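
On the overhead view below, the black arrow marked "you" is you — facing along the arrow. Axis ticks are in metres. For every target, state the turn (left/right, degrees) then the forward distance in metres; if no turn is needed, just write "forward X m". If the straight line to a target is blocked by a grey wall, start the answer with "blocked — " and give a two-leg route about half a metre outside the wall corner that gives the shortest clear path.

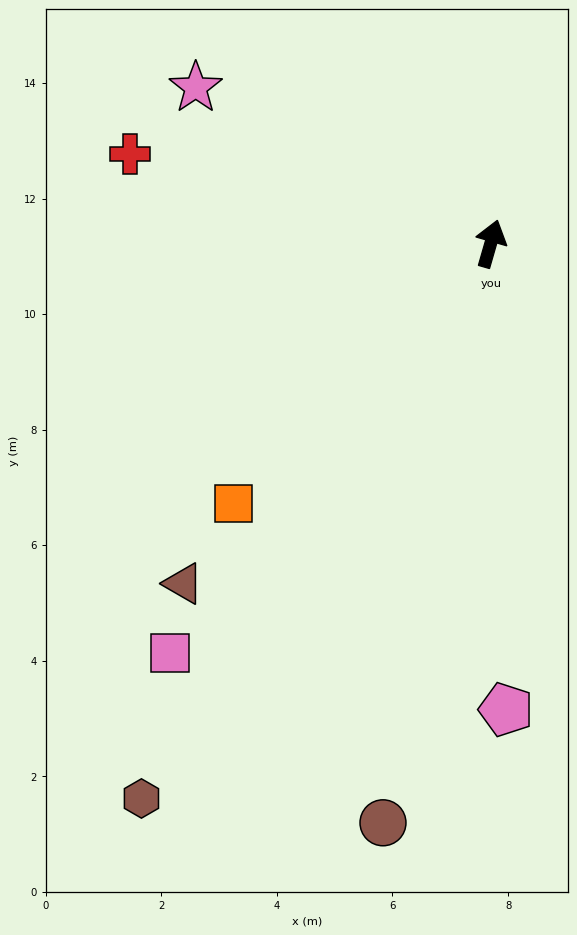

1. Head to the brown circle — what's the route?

turn right 174°, forward 10.2 m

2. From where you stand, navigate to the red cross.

turn left 92°, forward 6.4 m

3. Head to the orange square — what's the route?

turn left 151°, forward 6.3 m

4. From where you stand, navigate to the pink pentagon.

turn right 162°, forward 8.1 m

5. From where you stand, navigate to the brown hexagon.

turn left 164°, forward 11.3 m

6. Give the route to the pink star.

turn left 78°, forward 5.8 m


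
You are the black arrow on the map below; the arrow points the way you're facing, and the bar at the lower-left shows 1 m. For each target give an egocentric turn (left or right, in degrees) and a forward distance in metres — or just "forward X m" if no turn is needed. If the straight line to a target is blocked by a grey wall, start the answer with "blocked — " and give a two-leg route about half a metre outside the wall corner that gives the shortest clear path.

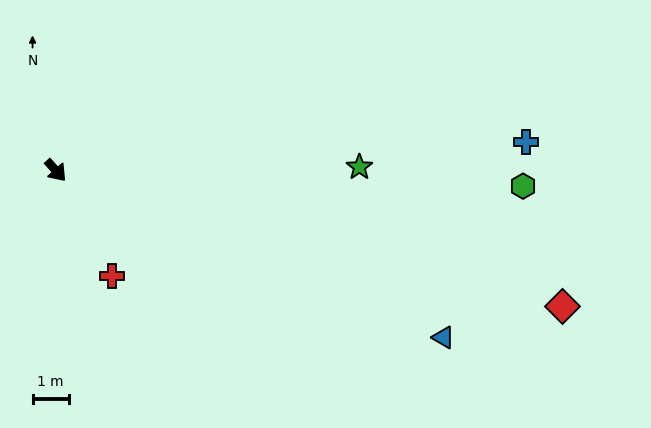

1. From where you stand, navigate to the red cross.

turn right 14°, forward 3.3 m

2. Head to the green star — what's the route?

turn left 49°, forward 8.4 m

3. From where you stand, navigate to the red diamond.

turn left 33°, forward 14.6 m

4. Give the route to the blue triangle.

turn left 25°, forward 11.7 m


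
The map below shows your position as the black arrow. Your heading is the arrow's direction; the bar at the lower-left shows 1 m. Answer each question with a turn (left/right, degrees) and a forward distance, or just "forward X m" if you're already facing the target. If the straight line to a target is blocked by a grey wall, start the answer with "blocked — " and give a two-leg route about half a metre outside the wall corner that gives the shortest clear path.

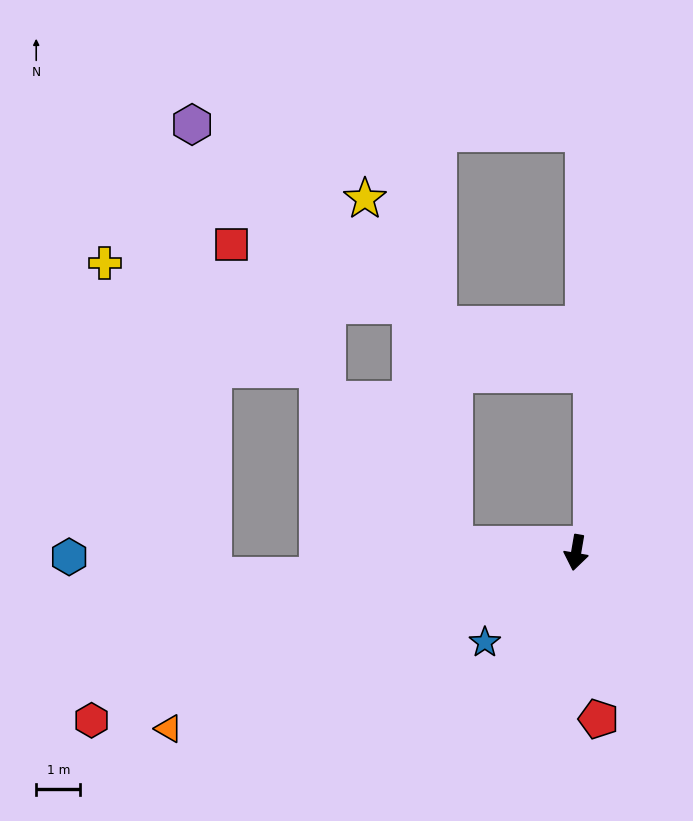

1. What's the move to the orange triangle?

turn right 57°, forward 10.0 m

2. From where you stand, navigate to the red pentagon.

turn left 17°, forward 3.8 m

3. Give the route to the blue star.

turn right 36°, forward 2.9 m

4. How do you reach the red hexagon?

turn right 61°, forward 11.6 m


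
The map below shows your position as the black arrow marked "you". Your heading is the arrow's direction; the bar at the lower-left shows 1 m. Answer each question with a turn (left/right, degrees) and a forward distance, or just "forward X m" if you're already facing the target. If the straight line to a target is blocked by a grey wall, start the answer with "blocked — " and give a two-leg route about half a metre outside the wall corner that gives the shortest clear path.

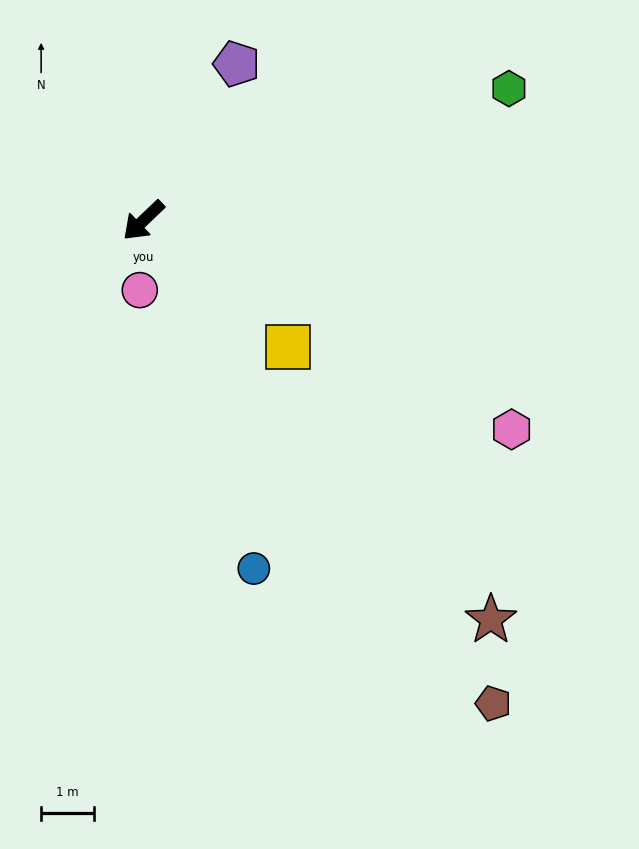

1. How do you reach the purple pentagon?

turn right 164°, forward 3.4 m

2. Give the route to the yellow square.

turn left 95°, forward 3.6 m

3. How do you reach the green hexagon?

turn left 156°, forward 7.3 m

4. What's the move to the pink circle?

turn left 43°, forward 1.3 m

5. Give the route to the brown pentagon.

turn left 82°, forward 11.3 m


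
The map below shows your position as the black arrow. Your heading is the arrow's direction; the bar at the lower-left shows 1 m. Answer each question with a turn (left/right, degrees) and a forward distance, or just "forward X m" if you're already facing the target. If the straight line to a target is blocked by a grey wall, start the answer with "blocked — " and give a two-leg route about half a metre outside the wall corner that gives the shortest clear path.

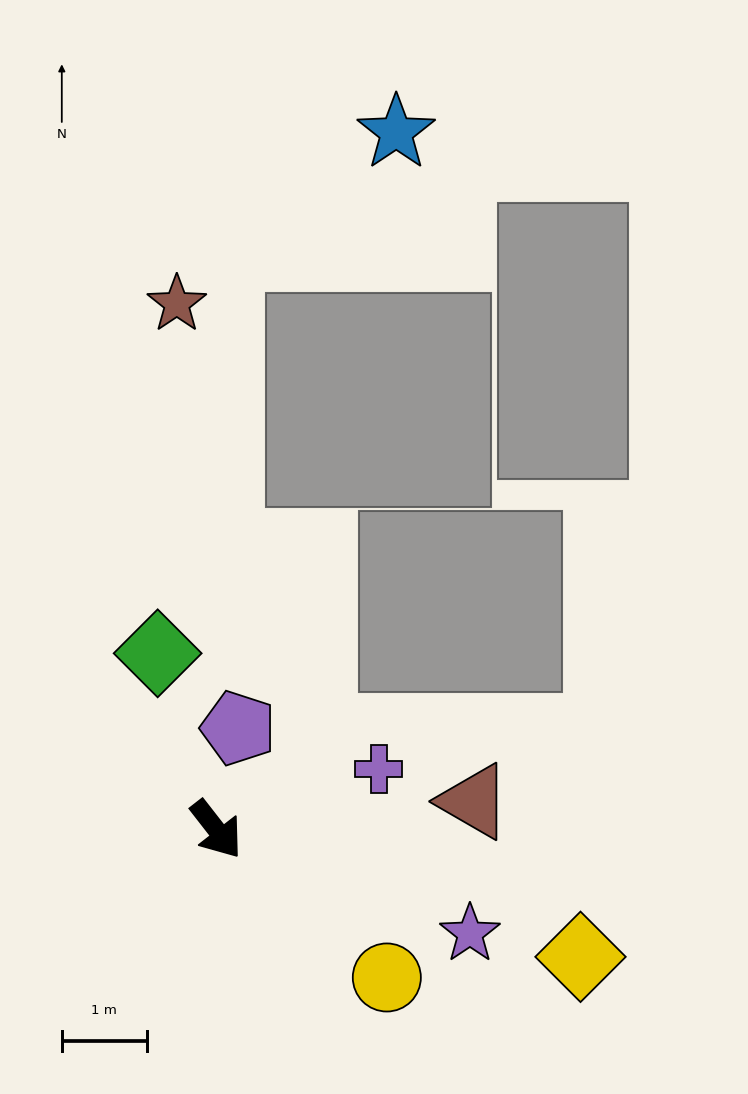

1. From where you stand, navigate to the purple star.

turn left 30°, forward 3.2 m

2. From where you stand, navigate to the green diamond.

turn left 161°, forward 2.2 m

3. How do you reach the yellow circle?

turn left 11°, forward 2.6 m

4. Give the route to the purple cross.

turn left 73°, forward 2.0 m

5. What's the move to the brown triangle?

turn left 58°, forward 3.0 m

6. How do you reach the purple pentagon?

turn left 130°, forward 1.2 m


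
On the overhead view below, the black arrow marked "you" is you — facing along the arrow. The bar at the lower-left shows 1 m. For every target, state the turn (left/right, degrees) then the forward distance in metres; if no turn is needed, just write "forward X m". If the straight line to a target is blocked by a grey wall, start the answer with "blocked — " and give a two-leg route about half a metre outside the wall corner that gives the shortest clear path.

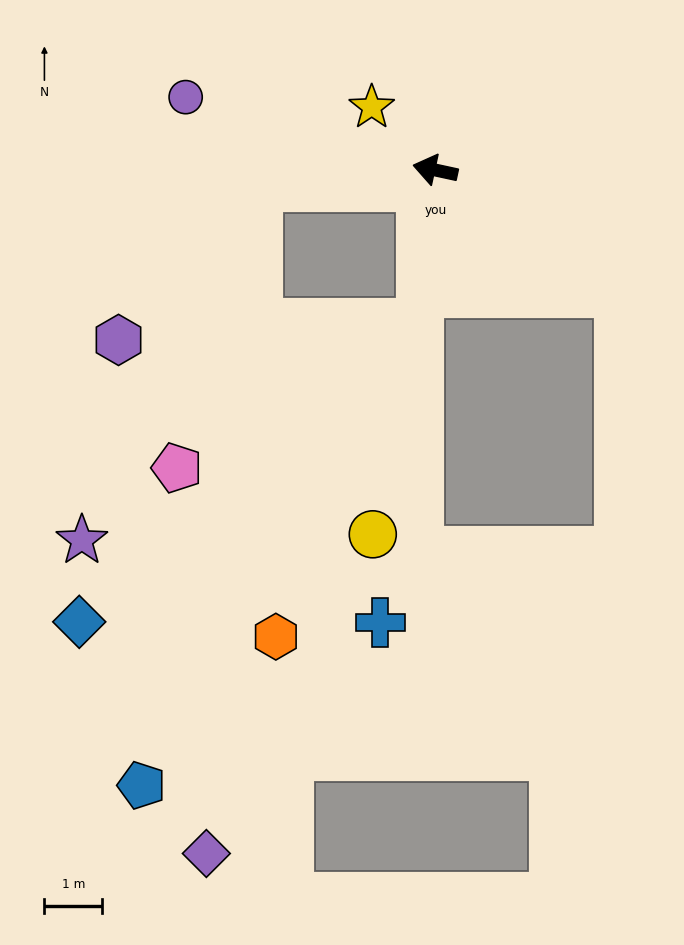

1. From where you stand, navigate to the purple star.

blocked — turn left 18°, forward 3.1 m, then turn left 58°, forward 6.8 m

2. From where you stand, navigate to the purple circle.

turn right 4°, forward 4.5 m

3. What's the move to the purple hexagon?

blocked — turn left 18°, forward 3.1 m, then turn left 42°, forward 3.6 m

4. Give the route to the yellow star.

turn right 32°, forward 1.5 m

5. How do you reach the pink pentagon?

blocked — turn left 18°, forward 3.1 m, then turn left 68°, forward 5.1 m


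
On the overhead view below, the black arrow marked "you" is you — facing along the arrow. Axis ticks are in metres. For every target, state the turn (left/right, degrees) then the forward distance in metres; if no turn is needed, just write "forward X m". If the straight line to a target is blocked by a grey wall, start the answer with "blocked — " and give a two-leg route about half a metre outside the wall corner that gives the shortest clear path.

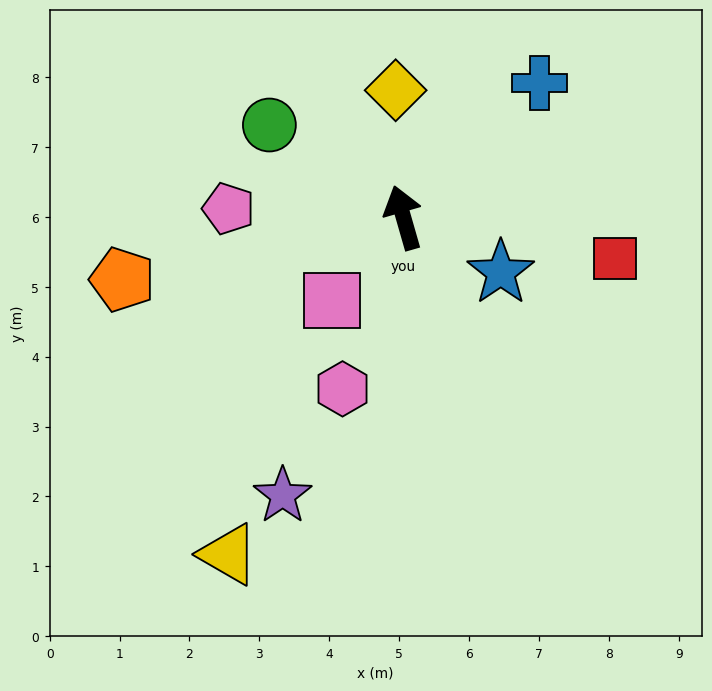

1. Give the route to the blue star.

turn right 135°, forward 1.6 m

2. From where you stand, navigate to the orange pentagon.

turn left 86°, forward 4.1 m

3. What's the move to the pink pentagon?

turn left 71°, forward 2.5 m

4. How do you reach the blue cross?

turn right 61°, forward 2.7 m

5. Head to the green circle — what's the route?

turn left 39°, forward 2.3 m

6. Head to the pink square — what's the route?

turn left 123°, forward 1.6 m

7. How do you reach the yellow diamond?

turn right 12°, forward 1.8 m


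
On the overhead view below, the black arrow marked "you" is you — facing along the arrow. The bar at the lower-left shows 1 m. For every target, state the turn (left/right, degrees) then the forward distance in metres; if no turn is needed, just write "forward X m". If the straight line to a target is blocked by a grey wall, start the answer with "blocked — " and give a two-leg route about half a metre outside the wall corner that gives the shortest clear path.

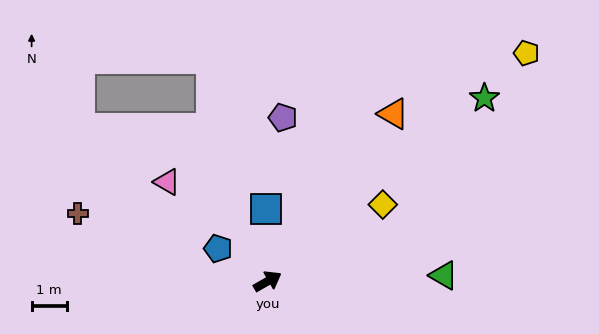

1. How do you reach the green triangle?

turn right 28°, forward 5.0 m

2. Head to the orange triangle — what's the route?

turn left 23°, forward 6.0 m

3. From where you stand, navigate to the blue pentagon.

turn left 117°, forward 1.7 m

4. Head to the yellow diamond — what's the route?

turn left 4°, forward 3.9 m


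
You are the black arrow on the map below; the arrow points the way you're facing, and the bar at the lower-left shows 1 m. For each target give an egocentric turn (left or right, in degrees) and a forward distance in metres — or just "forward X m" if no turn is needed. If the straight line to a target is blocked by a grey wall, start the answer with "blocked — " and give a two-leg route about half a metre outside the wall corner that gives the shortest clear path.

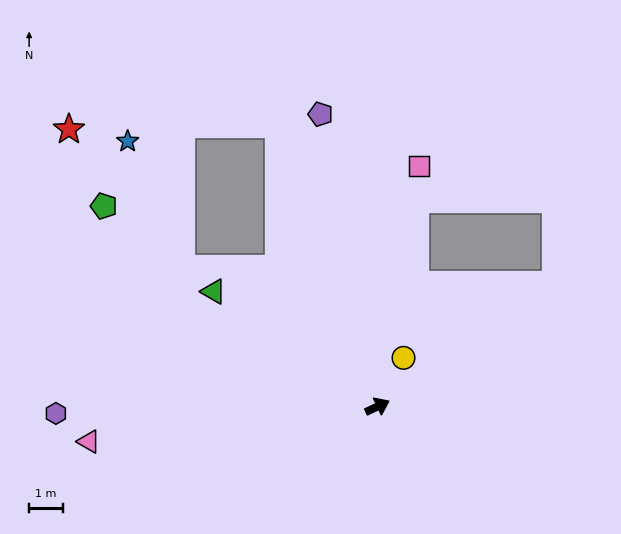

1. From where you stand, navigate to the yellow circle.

turn left 36°, forward 1.6 m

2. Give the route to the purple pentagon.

turn left 76°, forward 8.8 m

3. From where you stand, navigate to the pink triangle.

turn left 161°, forward 8.6 m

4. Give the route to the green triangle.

turn left 120°, forward 5.9 m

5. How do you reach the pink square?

turn left 55°, forward 7.2 m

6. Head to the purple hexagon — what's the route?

turn left 156°, forward 9.5 m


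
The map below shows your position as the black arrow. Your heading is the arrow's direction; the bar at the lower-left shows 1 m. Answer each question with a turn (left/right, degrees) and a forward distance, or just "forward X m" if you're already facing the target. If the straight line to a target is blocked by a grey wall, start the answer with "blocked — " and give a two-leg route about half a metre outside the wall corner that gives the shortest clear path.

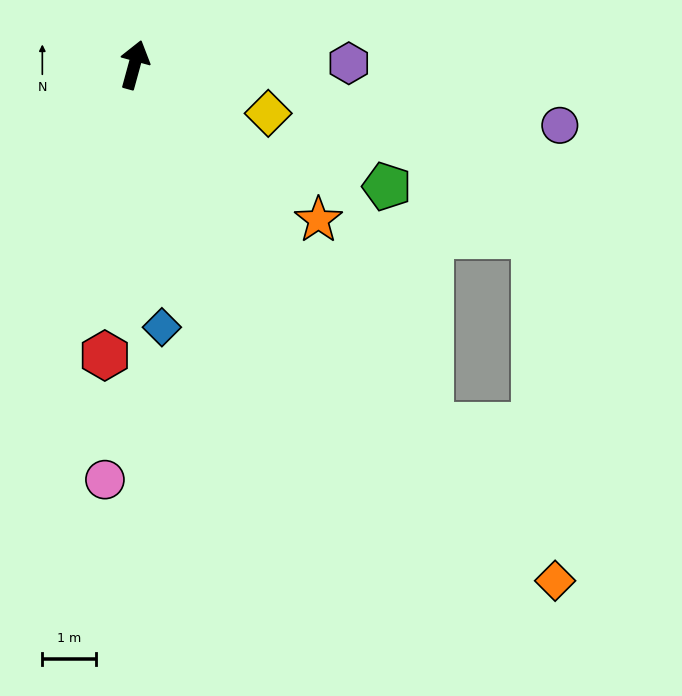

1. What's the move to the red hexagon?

turn right 171°, forward 5.4 m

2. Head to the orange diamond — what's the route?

turn right 125°, forward 12.4 m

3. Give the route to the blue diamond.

turn right 159°, forward 4.9 m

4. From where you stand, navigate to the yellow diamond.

turn right 95°, forward 2.6 m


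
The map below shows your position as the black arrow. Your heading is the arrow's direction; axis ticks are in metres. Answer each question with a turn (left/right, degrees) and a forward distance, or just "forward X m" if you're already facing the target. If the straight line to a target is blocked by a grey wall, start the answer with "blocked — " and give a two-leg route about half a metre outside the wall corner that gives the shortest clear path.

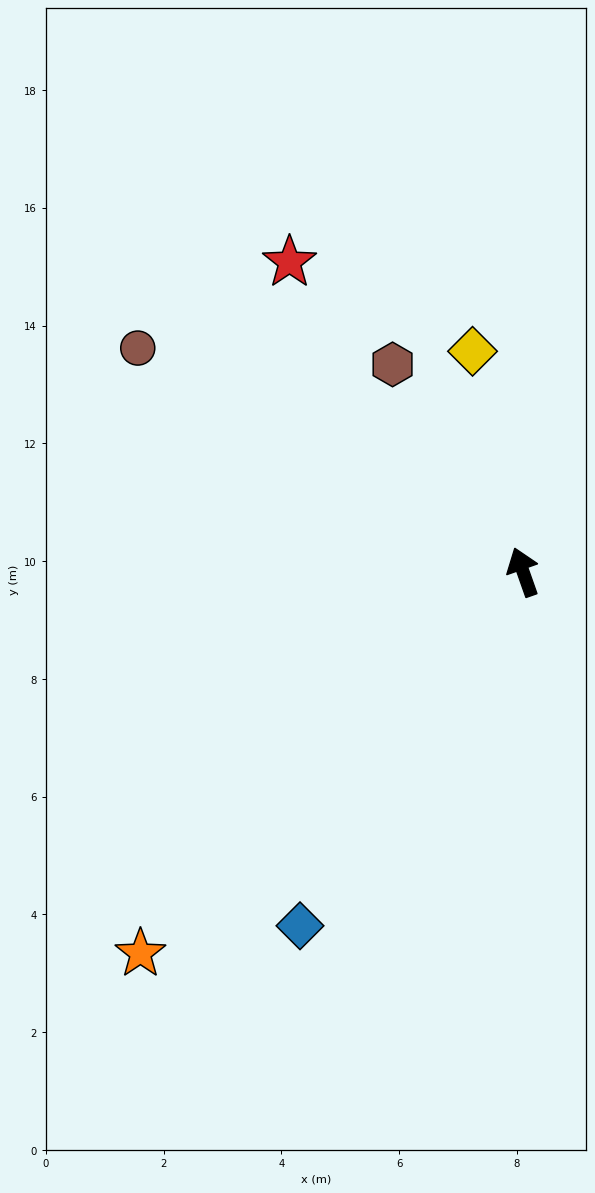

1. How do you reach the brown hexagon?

turn left 13°, forward 4.2 m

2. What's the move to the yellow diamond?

turn right 7°, forward 3.8 m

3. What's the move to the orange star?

turn left 115°, forward 9.2 m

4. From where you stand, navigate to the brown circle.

turn left 40°, forward 7.6 m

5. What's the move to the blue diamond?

turn left 128°, forward 7.1 m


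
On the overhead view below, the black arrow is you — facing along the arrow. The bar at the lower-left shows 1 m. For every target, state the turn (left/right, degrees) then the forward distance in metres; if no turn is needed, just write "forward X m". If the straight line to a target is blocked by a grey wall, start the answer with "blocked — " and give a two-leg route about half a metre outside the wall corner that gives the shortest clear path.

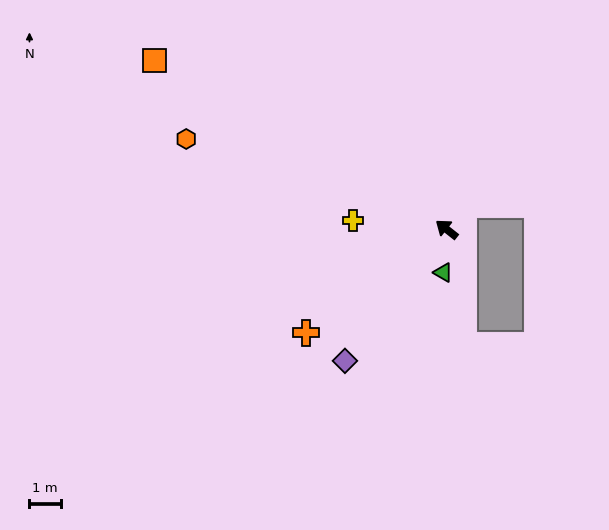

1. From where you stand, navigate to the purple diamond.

turn left 91°, forward 5.3 m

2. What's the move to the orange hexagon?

turn left 19°, forward 8.8 m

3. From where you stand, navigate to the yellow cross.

turn left 33°, forward 3.0 m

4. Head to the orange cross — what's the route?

turn left 75°, forward 5.6 m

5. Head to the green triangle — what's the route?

turn left 124°, forward 1.4 m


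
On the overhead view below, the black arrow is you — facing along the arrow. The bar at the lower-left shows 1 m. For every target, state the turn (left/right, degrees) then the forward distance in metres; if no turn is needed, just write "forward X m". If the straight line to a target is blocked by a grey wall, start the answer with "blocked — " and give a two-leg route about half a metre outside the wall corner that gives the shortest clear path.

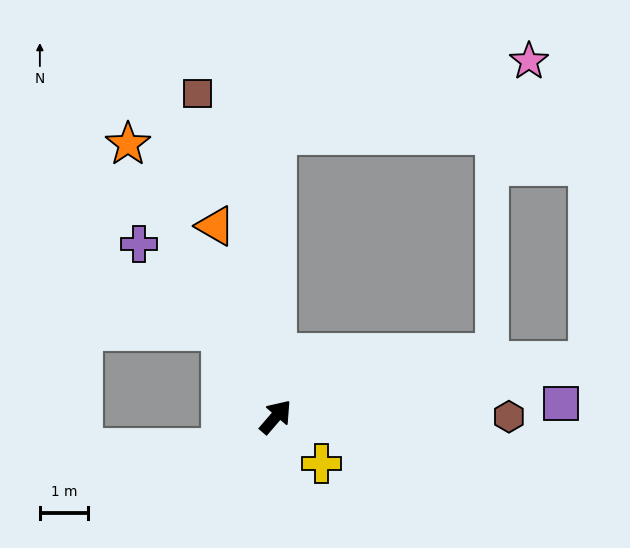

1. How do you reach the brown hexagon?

turn right 49°, forward 4.8 m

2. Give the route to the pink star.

blocked — turn left 41°, forward 5.8 m, then turn right 74°, forward 5.5 m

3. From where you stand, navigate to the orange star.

turn left 69°, forward 6.4 m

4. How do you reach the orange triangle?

turn left 58°, forward 4.1 m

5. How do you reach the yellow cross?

turn right 95°, forward 1.4 m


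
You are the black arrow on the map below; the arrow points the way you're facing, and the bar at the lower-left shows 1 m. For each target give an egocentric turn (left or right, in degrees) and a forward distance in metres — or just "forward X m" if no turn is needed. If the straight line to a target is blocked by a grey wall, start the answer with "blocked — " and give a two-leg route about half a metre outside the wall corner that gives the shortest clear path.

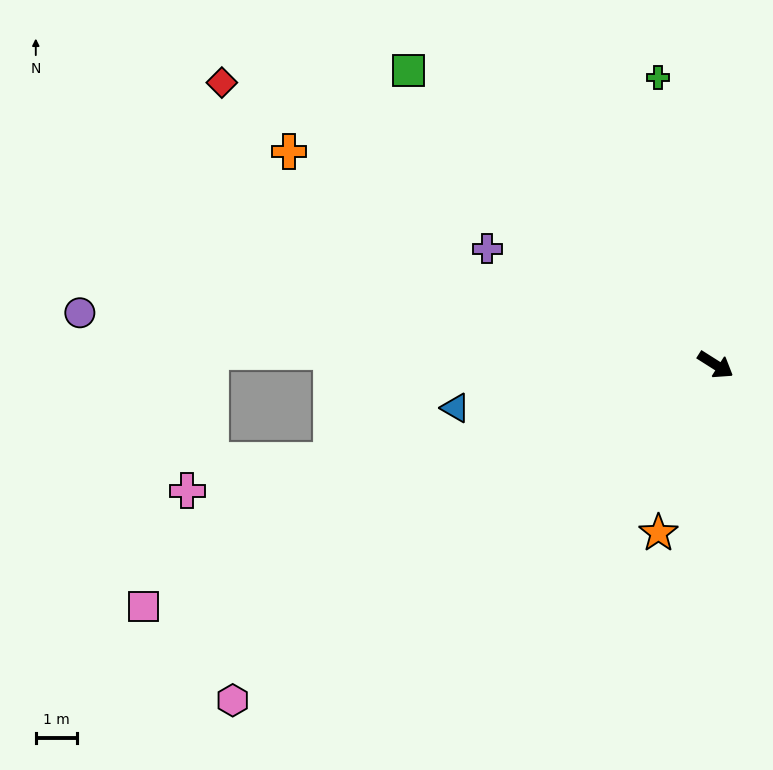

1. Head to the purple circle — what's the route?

turn right 152°, forward 15.5 m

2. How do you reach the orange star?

turn right 76°, forward 4.3 m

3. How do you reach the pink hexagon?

turn right 113°, forward 14.3 m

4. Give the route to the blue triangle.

turn right 138°, forward 6.4 m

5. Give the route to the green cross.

turn left 134°, forward 7.1 m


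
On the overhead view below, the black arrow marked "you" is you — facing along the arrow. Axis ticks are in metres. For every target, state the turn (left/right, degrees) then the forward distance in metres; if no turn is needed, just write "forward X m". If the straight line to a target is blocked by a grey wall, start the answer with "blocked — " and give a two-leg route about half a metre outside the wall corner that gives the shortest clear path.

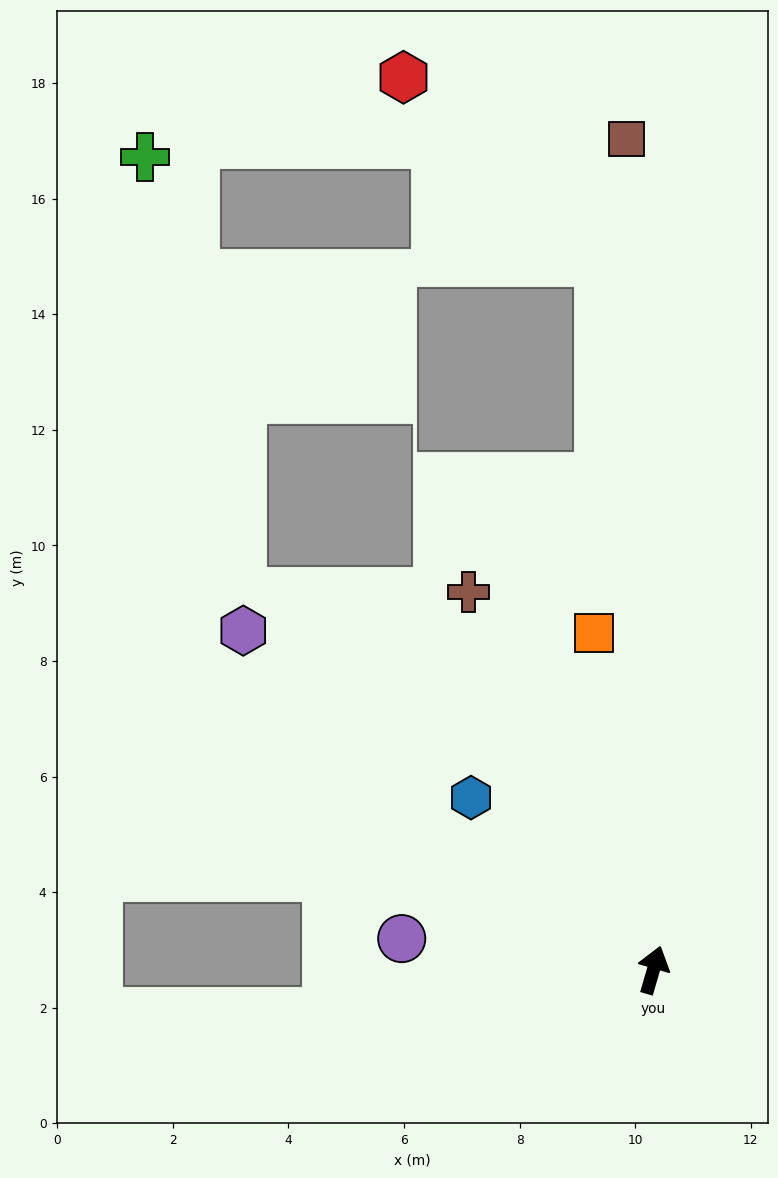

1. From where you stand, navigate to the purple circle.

turn left 99°, forward 4.4 m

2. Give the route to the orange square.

turn left 26°, forward 5.9 m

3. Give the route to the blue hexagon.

turn left 63°, forward 4.3 m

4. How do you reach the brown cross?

turn left 42°, forward 7.3 m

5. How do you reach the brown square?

turn left 18°, forward 14.4 m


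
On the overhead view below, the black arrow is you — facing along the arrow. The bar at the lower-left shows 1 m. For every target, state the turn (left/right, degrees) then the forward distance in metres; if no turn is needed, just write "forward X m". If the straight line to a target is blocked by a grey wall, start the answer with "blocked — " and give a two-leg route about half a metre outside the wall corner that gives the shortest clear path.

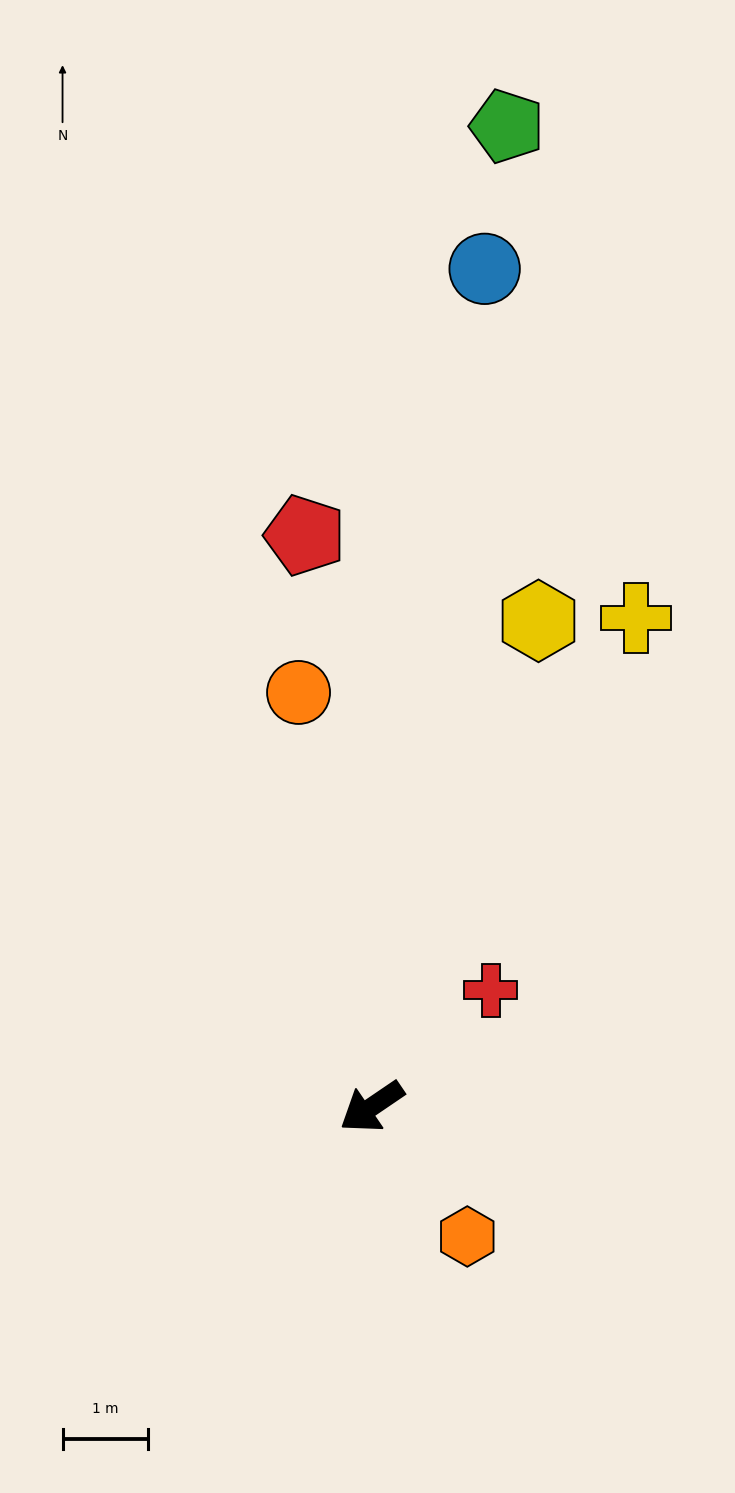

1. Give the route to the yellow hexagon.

turn right 143°, forward 6.0 m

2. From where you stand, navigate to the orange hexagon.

turn left 92°, forward 1.9 m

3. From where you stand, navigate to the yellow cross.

turn right 153°, forward 6.5 m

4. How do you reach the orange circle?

turn right 114°, forward 4.9 m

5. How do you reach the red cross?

turn right 170°, forward 1.9 m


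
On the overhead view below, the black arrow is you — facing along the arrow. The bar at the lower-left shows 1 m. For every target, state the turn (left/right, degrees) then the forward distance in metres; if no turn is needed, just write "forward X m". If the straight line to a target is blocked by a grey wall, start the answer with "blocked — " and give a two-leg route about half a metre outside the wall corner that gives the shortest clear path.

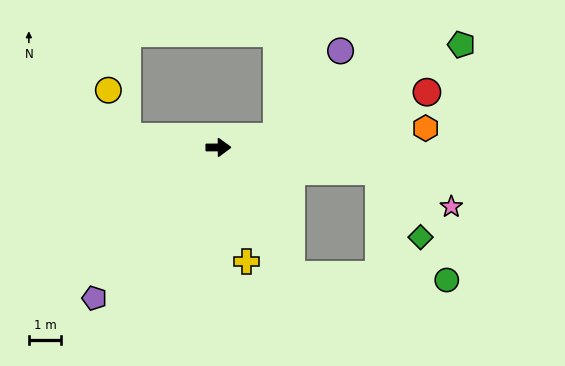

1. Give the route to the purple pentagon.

turn right 130°, forward 6.0 m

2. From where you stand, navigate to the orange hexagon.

turn left 5°, forward 6.4 m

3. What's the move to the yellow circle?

blocked — turn left 173°, forward 2.8 m, then turn right 61°, forward 1.5 m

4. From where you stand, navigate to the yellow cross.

turn right 76°, forward 3.6 m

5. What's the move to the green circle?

blocked — turn right 61°, forward 4.5 m, then turn left 59°, forward 4.8 m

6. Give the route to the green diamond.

blocked — turn right 9°, forward 5.0 m, then turn right 49°, forward 2.4 m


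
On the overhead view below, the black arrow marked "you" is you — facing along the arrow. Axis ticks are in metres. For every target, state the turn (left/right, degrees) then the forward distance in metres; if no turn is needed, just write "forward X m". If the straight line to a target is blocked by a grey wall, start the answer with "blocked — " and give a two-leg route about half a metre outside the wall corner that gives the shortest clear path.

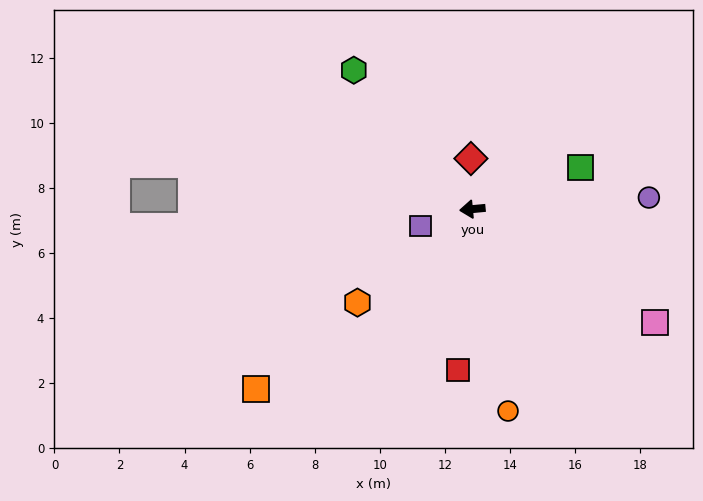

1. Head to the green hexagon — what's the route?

turn right 55°, forward 5.6 m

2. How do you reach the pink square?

turn left 143°, forward 6.6 m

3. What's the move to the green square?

turn right 164°, forward 3.6 m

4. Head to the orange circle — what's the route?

turn left 95°, forward 6.3 m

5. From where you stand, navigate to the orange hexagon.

turn left 34°, forward 4.6 m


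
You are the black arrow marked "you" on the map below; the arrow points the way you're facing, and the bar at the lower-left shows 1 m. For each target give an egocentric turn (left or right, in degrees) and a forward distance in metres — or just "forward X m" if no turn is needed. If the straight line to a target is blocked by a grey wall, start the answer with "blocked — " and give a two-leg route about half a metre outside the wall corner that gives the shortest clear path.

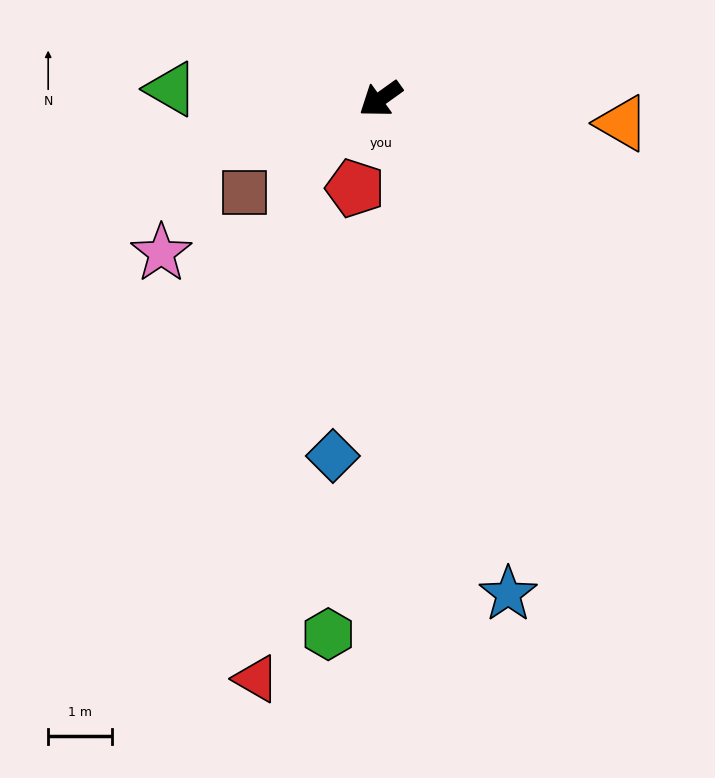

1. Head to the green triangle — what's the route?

turn right 38°, forward 3.3 m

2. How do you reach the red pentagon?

turn left 38°, forward 1.5 m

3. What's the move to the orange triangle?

turn left 139°, forward 3.8 m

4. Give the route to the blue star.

turn left 69°, forward 8.0 m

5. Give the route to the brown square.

forward 2.6 m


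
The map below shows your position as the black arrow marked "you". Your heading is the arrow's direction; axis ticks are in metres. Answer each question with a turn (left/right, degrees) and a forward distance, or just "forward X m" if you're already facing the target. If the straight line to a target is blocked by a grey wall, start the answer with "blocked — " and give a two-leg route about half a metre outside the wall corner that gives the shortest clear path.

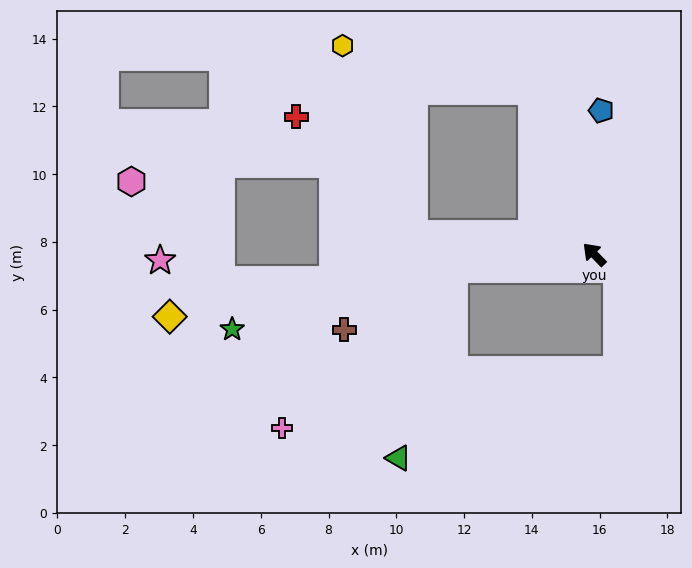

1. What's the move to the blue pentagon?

turn right 47°, forward 4.3 m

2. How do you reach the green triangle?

blocked — turn left 51°, forward 4.2 m, then turn left 68°, forward 5.8 m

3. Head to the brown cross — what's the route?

blocked — turn left 51°, forward 4.2 m, then turn left 24°, forward 3.7 m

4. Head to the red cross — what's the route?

blocked — turn left 39°, forward 5.3 m, then turn right 38°, forward 4.9 m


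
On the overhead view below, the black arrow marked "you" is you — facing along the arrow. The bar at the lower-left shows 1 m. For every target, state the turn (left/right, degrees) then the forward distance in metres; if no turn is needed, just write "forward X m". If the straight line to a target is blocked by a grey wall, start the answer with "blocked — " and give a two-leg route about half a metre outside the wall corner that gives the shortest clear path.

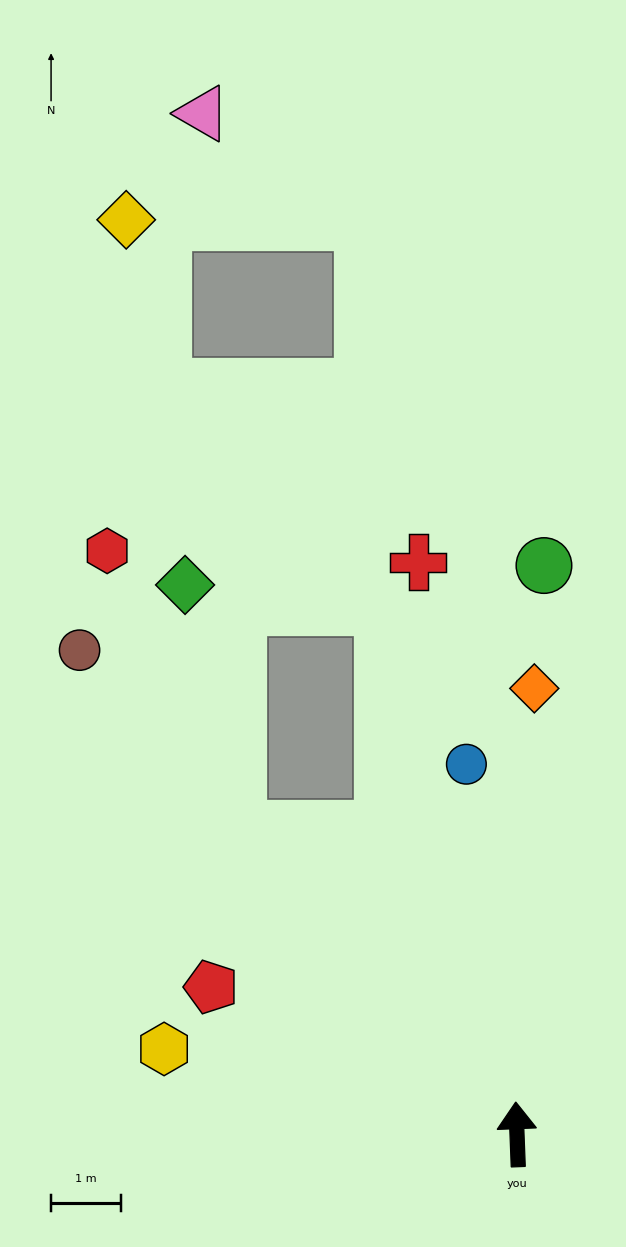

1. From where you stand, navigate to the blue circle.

turn left 6°, forward 5.3 m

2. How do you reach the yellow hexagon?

turn left 74°, forward 5.2 m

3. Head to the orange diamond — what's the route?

turn right 4°, forward 6.4 m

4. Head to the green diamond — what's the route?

blocked — turn left 41°, forward 5.9 m, then turn right 31°, forward 3.6 m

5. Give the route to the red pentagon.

turn left 62°, forward 4.8 m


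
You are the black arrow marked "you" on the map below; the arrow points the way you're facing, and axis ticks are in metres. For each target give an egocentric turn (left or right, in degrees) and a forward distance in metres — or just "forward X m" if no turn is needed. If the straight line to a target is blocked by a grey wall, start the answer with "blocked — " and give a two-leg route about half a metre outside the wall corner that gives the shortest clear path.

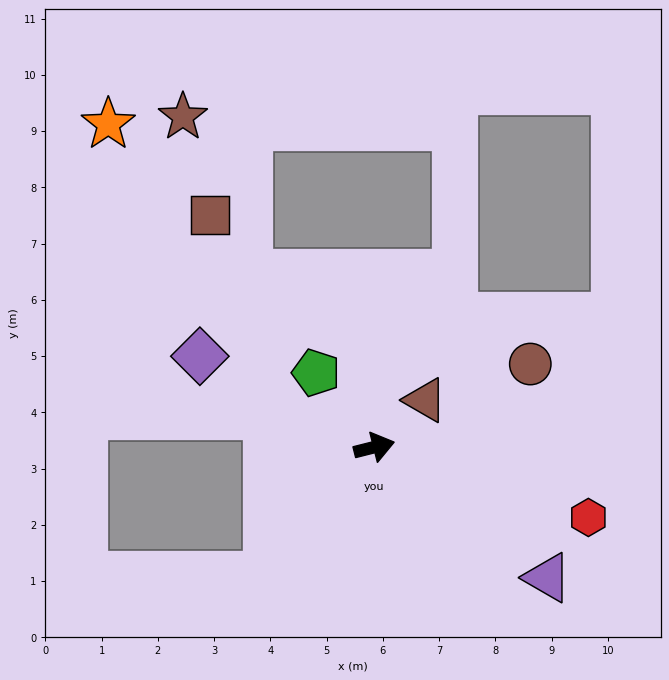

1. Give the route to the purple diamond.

turn left 138°, forward 3.5 m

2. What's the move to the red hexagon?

turn right 32°, forward 4.0 m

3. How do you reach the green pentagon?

turn left 114°, forward 1.7 m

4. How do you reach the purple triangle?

turn right 51°, forward 3.9 m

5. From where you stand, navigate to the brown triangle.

turn left 29°, forward 1.2 m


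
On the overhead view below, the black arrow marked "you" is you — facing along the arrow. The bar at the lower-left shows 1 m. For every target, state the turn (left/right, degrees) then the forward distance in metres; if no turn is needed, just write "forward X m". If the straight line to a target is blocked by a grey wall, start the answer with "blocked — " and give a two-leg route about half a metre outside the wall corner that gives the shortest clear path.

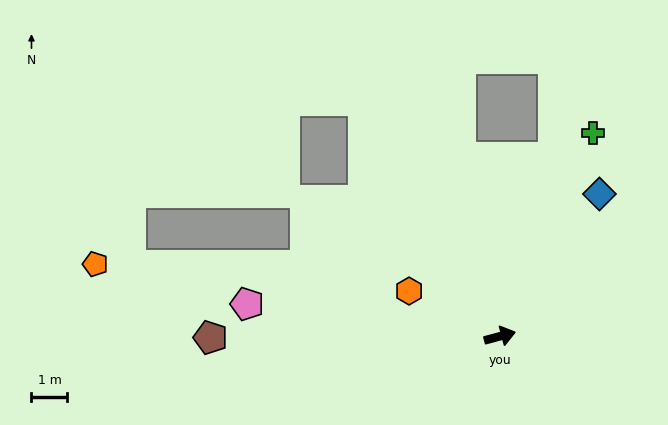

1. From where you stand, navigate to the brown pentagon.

turn left 165°, forward 8.0 m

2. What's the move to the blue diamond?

turn left 40°, forward 4.8 m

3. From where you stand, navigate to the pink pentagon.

turn left 158°, forward 7.1 m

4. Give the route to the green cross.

turn left 50°, forward 6.2 m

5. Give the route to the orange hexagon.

turn left 138°, forward 2.8 m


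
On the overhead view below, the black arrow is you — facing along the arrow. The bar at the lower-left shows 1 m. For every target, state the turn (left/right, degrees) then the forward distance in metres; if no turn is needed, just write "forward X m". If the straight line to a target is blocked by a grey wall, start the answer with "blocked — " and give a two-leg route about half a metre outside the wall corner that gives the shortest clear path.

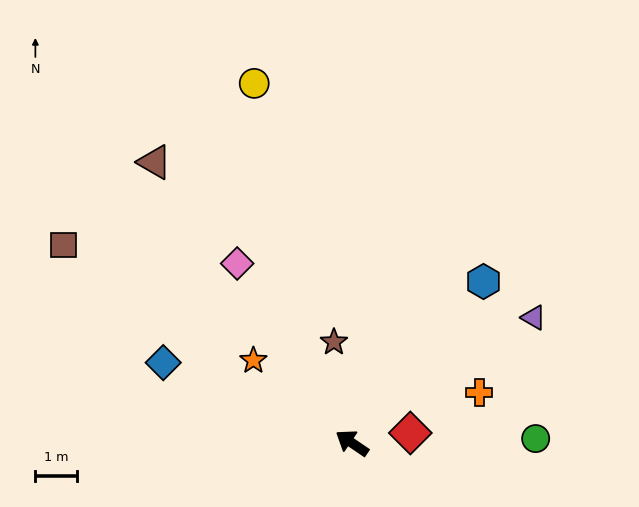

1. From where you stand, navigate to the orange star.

turn right 6°, forward 3.1 m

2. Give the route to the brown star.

turn right 46°, forward 2.4 m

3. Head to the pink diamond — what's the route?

turn right 23°, forward 5.1 m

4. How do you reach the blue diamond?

turn left 11°, forward 4.9 m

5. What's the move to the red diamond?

turn right 136°, forward 1.4 m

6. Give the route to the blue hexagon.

turn right 95°, forward 5.0 m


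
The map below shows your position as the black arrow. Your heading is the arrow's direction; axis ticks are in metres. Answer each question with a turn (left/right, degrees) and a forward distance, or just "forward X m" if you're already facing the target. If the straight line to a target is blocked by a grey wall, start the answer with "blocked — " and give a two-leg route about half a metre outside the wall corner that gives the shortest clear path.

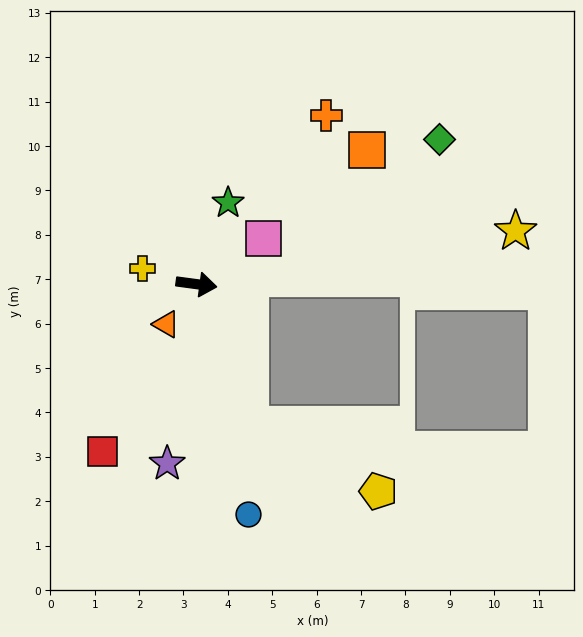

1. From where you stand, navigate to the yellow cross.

turn left 171°, forward 1.3 m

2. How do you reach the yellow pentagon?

blocked — turn right 61°, forward 3.4 m, then turn left 41°, forward 3.3 m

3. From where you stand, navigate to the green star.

turn left 76°, forward 2.0 m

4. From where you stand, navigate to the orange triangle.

turn right 119°, forward 1.1 m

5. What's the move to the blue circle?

turn right 70°, forward 5.3 m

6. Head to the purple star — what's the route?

turn right 92°, forward 4.1 m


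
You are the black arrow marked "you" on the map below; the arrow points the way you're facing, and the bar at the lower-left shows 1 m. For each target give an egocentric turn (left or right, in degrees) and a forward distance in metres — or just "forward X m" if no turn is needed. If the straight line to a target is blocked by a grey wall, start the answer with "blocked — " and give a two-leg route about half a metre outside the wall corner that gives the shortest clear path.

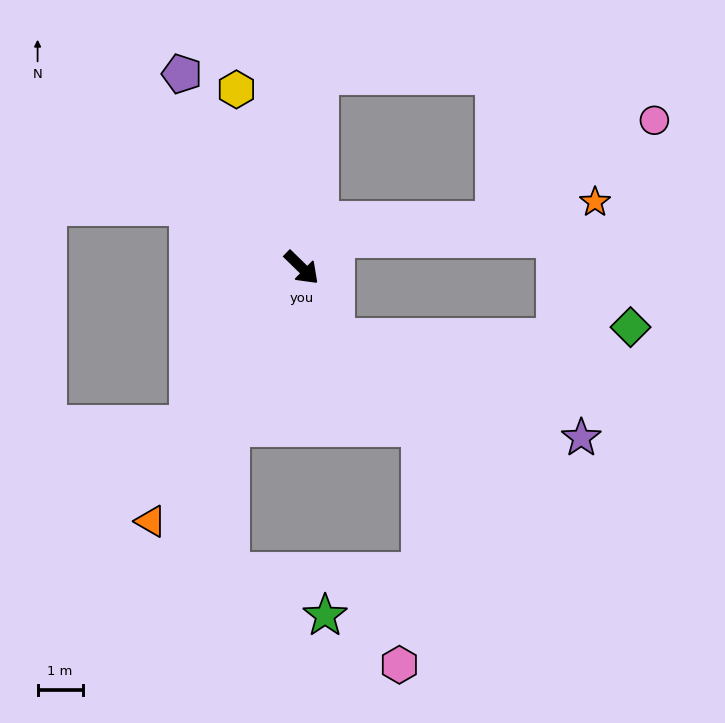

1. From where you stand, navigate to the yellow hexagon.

turn left 154°, forward 4.2 m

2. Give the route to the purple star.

blocked — turn right 20°, forward 1.7 m, then turn left 42°, forward 5.9 m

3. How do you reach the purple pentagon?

turn left 166°, forward 5.0 m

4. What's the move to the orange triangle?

turn right 76°, forward 6.5 m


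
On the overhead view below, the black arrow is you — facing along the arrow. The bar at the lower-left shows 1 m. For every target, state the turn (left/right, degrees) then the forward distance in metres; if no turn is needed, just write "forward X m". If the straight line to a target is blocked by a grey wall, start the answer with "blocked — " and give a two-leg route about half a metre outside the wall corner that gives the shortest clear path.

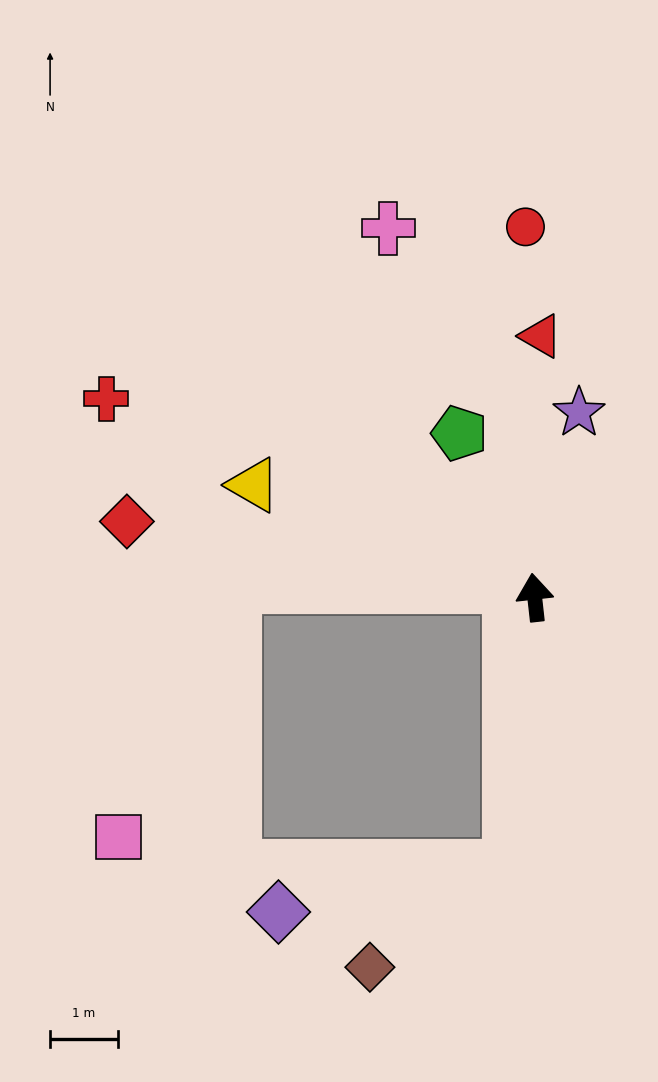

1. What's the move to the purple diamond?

blocked — turn left 169°, forward 4.0 m, then turn right 75°, forward 3.5 m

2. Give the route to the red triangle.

turn right 8°, forward 3.9 m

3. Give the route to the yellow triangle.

turn left 62°, forward 4.5 m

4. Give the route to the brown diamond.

blocked — turn left 169°, forward 4.0 m, then turn right 50°, forward 2.6 m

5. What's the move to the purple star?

turn right 20°, forward 2.8 m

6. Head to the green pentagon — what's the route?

turn left 18°, forward 2.7 m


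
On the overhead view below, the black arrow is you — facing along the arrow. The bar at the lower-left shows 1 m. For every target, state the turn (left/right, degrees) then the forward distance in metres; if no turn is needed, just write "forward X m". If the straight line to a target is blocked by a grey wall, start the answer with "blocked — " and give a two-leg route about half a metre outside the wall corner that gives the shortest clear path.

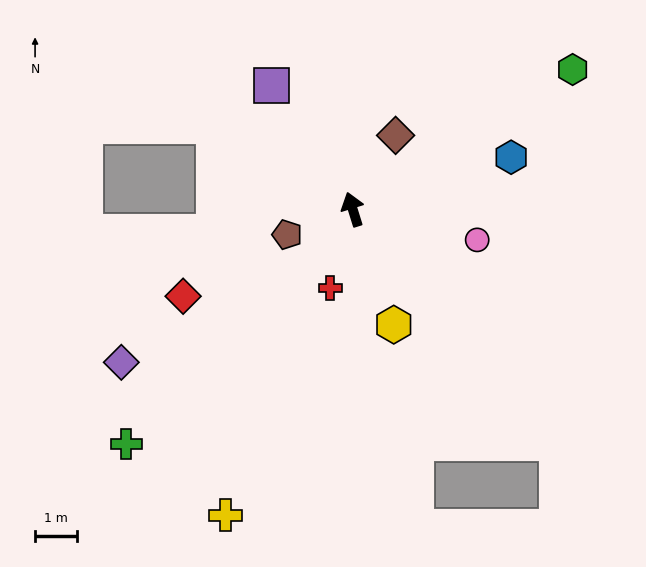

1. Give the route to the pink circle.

turn right 121°, forward 3.1 m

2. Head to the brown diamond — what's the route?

turn right 47°, forward 2.0 m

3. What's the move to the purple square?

turn left 16°, forward 3.5 m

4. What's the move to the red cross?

turn left 147°, forward 2.0 m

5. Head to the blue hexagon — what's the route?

turn right 89°, forward 4.0 m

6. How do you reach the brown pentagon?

turn left 94°, forward 1.7 m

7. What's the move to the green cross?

turn left 119°, forward 7.8 m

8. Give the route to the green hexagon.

turn right 75°, forward 6.2 m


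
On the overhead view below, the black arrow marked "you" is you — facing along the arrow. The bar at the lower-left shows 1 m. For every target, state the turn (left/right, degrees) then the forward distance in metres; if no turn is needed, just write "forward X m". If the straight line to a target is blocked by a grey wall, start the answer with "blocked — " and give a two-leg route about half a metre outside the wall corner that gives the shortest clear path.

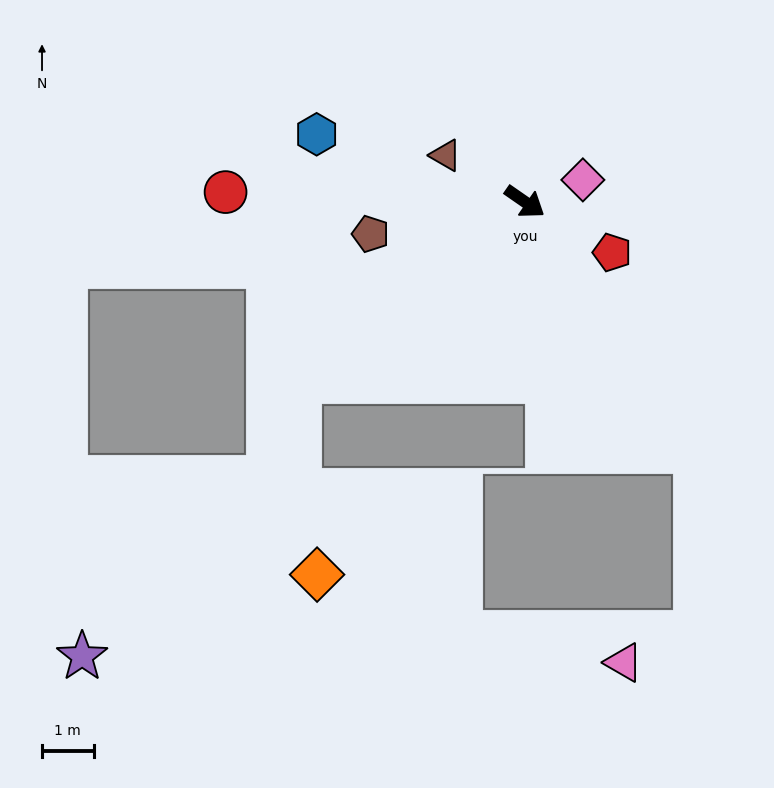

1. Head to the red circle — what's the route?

turn right 147°, forward 5.8 m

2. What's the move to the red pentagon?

turn left 5°, forward 2.0 m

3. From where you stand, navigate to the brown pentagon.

turn right 133°, forward 3.1 m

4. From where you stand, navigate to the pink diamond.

turn left 55°, forward 1.2 m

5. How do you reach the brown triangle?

turn right 176°, forward 1.8 m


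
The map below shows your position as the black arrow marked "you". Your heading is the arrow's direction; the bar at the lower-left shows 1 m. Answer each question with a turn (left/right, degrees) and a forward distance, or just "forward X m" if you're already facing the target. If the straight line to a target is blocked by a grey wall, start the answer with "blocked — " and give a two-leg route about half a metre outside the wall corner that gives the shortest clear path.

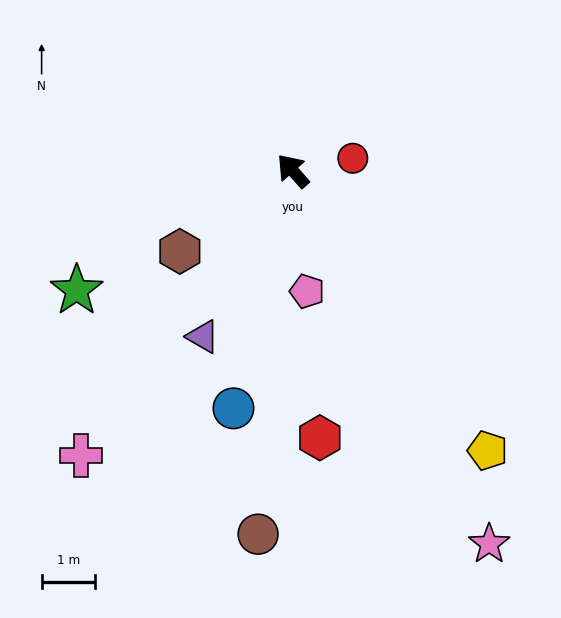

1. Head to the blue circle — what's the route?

turn left 124°, forward 4.6 m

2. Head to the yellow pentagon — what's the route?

turn left 173°, forward 6.4 m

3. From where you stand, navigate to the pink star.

turn left 166°, forward 7.9 m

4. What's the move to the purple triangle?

turn left 110°, forward 3.5 m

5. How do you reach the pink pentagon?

turn left 145°, forward 2.3 m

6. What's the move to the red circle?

turn right 120°, forward 1.1 m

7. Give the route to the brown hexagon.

turn left 84°, forward 2.6 m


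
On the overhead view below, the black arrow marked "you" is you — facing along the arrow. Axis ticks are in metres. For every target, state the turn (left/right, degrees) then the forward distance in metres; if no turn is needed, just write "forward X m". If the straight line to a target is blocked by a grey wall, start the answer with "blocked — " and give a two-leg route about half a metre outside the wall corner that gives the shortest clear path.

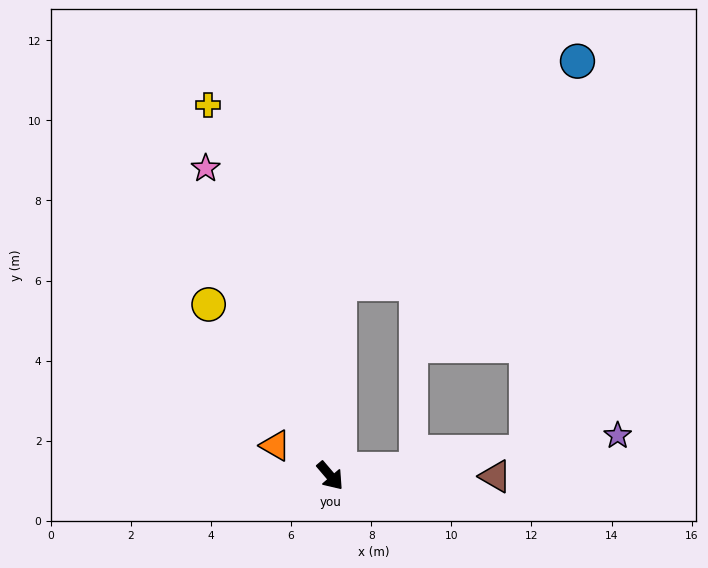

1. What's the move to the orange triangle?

turn right 159°, forward 1.6 m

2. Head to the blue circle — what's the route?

blocked — turn left 137°, forward 4.8 m, then turn right 44°, forward 8.1 m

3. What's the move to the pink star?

turn left 162°, forward 8.3 m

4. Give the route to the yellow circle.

turn left 175°, forward 5.2 m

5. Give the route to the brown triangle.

turn left 49°, forward 4.1 m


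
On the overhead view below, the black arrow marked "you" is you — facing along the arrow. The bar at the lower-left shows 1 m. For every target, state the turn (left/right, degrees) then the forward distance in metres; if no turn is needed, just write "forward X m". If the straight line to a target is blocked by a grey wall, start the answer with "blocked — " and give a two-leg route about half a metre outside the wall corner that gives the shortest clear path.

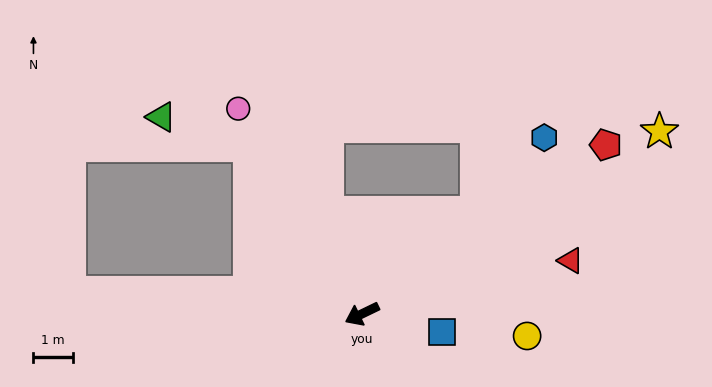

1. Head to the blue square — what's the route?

turn left 142°, forward 2.1 m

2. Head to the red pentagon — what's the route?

turn right 171°, forward 7.5 m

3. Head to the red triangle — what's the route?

turn left 169°, forward 5.5 m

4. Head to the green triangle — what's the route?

blocked — turn right 82°, forward 5.1 m, then turn left 38°, forward 2.4 m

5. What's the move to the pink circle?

turn right 85°, forward 6.1 m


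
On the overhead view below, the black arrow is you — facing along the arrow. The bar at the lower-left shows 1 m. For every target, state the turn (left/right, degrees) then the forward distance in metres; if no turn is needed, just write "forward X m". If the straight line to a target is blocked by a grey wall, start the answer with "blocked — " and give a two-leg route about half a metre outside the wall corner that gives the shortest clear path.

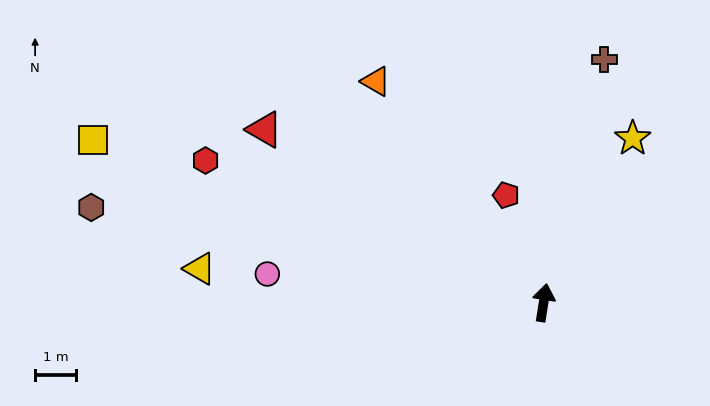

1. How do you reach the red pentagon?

turn left 28°, forward 2.8 m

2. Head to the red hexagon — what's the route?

turn left 76°, forward 9.0 m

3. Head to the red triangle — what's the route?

turn left 67°, forward 8.0 m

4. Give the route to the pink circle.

turn left 93°, forward 6.8 m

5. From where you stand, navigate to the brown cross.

turn right 5°, forward 6.1 m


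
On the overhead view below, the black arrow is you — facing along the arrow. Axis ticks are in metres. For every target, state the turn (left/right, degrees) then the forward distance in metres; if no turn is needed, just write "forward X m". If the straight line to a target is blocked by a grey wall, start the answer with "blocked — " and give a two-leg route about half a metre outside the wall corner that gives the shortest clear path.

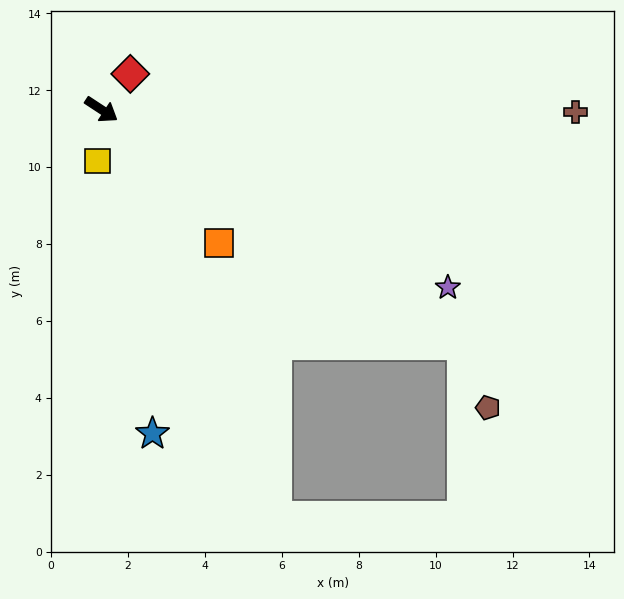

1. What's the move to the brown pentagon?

blocked — forward 11.2 m, then turn right 35°, forward 1.8 m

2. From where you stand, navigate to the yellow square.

turn right 61°, forward 1.3 m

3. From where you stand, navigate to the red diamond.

turn left 84°, forward 1.2 m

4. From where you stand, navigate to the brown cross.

turn left 33°, forward 12.3 m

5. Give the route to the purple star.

turn left 6°, forward 10.1 m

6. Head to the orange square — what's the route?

turn right 15°, forward 4.6 m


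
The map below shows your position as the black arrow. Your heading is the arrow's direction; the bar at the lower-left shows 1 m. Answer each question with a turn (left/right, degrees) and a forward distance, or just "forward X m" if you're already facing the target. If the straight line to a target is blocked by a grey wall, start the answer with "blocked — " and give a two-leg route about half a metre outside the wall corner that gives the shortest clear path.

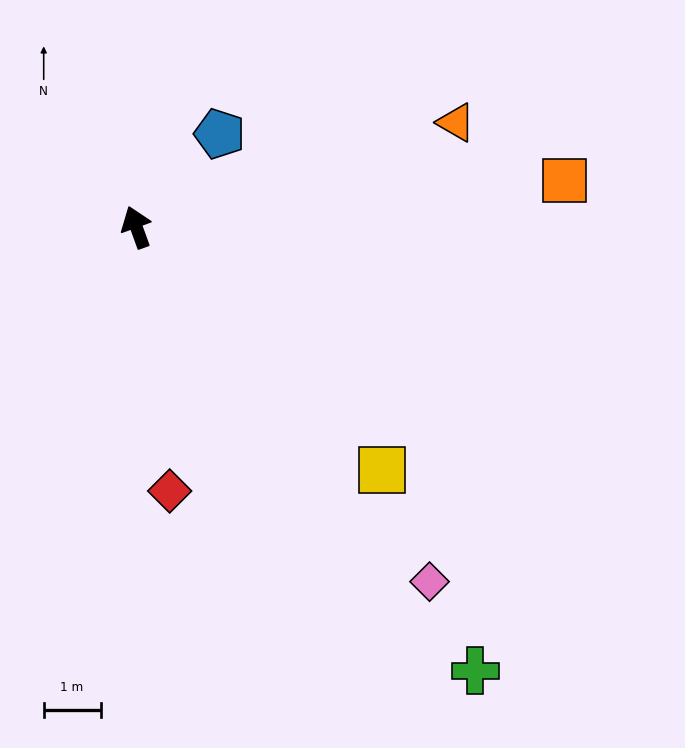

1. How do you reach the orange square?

turn right 104°, forward 7.6 m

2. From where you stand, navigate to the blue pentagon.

turn right 62°, forward 2.2 m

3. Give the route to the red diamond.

turn left 167°, forward 4.7 m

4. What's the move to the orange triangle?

turn right 92°, forward 5.9 m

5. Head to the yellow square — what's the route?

turn right 155°, forward 6.1 m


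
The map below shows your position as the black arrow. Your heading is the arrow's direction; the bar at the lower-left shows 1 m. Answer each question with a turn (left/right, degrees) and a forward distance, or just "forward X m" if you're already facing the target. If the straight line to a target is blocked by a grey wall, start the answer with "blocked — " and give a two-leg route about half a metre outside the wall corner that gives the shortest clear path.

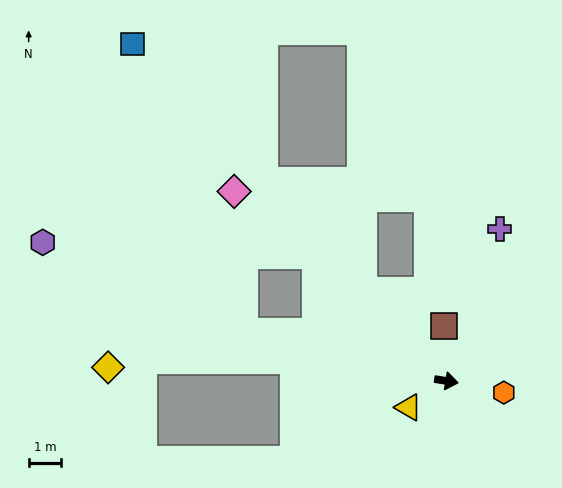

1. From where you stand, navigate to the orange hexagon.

turn right 2°, forward 1.8 m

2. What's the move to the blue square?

turn left 142°, forward 14.3 m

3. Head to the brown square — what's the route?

turn left 101°, forward 1.7 m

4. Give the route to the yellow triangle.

turn right 136°, forward 1.4 m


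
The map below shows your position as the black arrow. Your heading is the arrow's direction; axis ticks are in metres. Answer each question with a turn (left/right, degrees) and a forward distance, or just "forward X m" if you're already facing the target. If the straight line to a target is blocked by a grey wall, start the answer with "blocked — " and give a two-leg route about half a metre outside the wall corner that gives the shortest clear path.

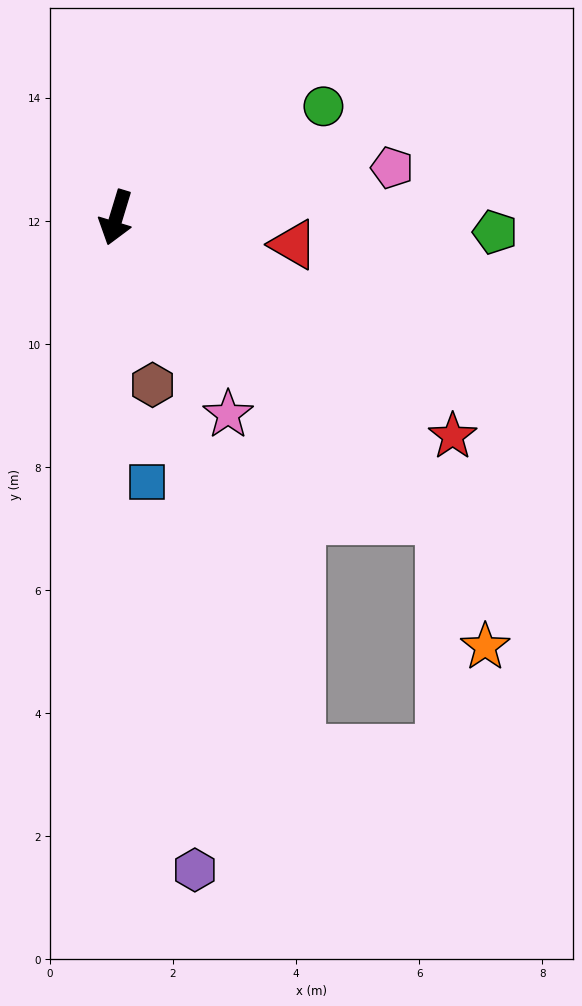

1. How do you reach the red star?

turn left 74°, forward 6.5 m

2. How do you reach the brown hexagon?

turn left 29°, forward 2.8 m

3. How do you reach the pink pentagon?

turn left 117°, forward 4.6 m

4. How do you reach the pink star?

turn left 47°, forward 3.7 m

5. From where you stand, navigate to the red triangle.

turn left 98°, forward 2.9 m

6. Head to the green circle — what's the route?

turn left 135°, forward 3.8 m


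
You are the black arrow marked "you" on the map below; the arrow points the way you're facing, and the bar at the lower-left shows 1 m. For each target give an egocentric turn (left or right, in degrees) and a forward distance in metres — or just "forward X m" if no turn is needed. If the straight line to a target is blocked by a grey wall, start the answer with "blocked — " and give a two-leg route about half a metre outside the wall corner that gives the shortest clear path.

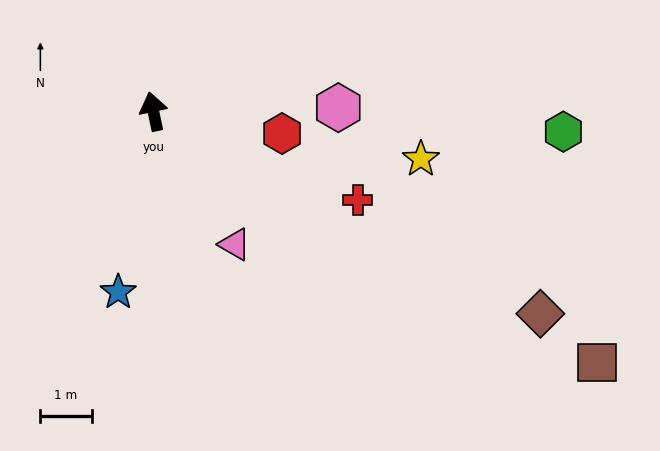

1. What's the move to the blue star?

turn left 157°, forward 3.6 m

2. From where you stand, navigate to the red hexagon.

turn right 112°, forward 2.5 m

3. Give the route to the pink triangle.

turn right 161°, forward 3.0 m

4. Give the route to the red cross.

turn right 125°, forward 4.3 m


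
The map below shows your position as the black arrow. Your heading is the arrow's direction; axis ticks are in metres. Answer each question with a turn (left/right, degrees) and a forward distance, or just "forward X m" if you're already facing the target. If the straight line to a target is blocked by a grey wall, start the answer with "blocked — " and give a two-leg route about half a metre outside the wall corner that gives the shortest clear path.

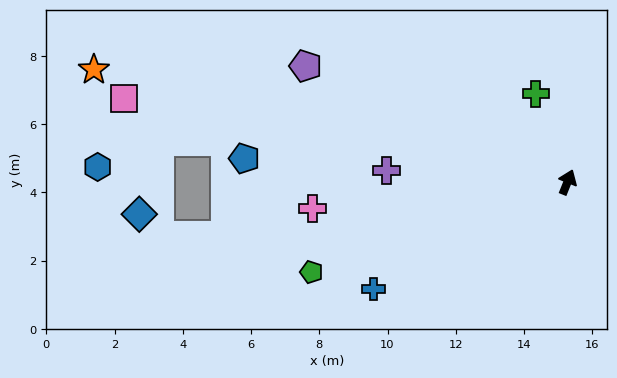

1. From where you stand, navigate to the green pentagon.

turn left 131°, forward 8.0 m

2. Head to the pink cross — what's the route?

turn left 118°, forward 7.5 m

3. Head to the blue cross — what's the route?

turn left 141°, forward 6.5 m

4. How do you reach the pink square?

turn left 101°, forward 13.2 m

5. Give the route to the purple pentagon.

turn left 88°, forward 8.4 m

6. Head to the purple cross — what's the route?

turn left 108°, forward 5.3 m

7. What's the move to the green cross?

turn left 42°, forward 2.8 m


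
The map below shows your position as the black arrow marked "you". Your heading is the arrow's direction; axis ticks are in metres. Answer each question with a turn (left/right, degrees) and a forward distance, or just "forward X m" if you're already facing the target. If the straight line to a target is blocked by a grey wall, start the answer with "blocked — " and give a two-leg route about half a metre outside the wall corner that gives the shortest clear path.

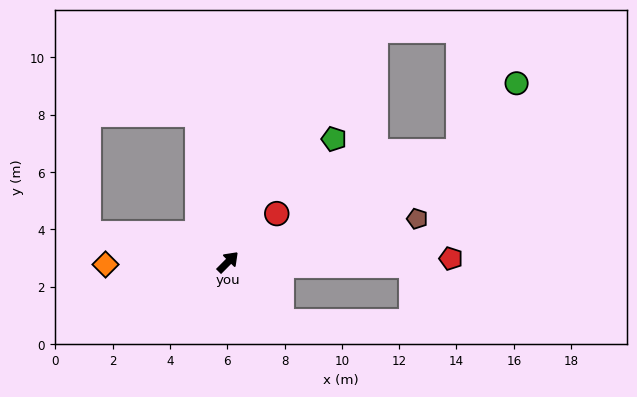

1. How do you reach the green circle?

blocked — turn right 19°, forward 8.9 m, then turn left 23°, forward 3.1 m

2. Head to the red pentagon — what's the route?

turn right 44°, forward 7.8 m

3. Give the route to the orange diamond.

turn left 136°, forward 4.3 m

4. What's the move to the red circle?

forward 2.4 m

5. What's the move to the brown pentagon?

turn right 32°, forward 6.8 m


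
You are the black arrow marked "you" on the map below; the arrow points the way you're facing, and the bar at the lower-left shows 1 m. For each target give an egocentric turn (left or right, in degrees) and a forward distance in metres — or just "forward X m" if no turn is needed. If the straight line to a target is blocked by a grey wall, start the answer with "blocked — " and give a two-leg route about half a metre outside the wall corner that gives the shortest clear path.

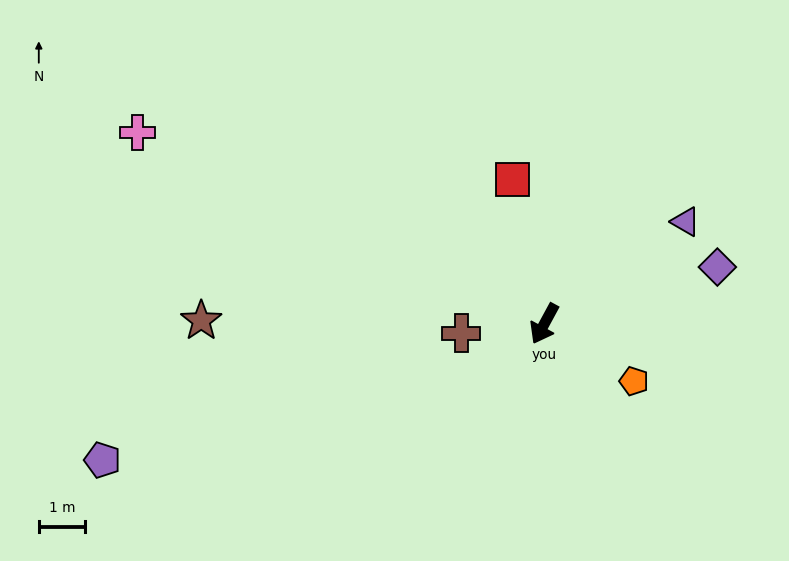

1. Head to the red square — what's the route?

turn right 139°, forward 3.2 m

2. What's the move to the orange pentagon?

turn left 86°, forward 2.3 m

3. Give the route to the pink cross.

turn right 87°, forward 9.7 m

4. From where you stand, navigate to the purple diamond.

turn left 137°, forward 3.9 m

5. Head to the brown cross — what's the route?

turn right 55°, forward 1.8 m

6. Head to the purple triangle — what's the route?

turn left 154°, forward 3.8 m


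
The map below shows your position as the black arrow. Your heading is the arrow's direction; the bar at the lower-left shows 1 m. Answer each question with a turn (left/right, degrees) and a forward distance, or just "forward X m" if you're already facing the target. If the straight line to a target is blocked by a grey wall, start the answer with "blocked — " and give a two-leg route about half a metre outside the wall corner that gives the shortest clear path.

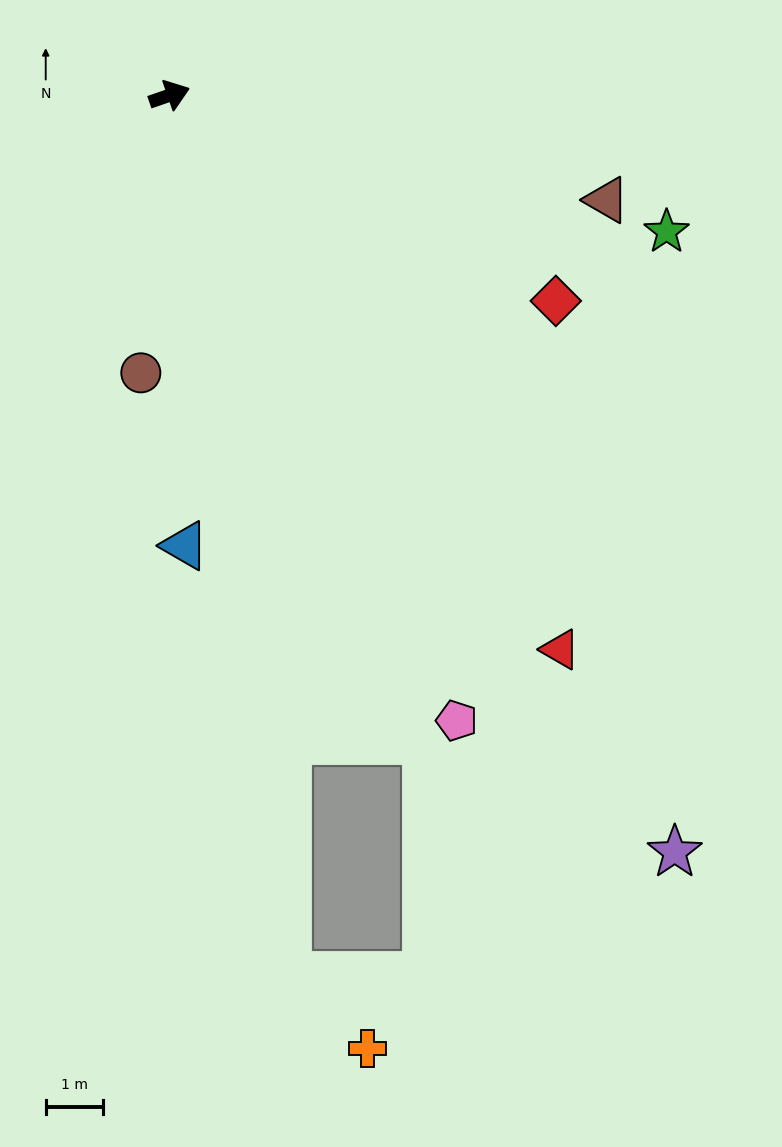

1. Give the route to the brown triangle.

turn right 33°, forward 7.8 m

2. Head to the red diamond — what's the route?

turn right 47°, forward 7.6 m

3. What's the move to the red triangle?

turn right 74°, forward 11.8 m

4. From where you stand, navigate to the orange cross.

blocked — turn right 101°, forward 15.4 m, then turn left 40°, forward 1.9 m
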